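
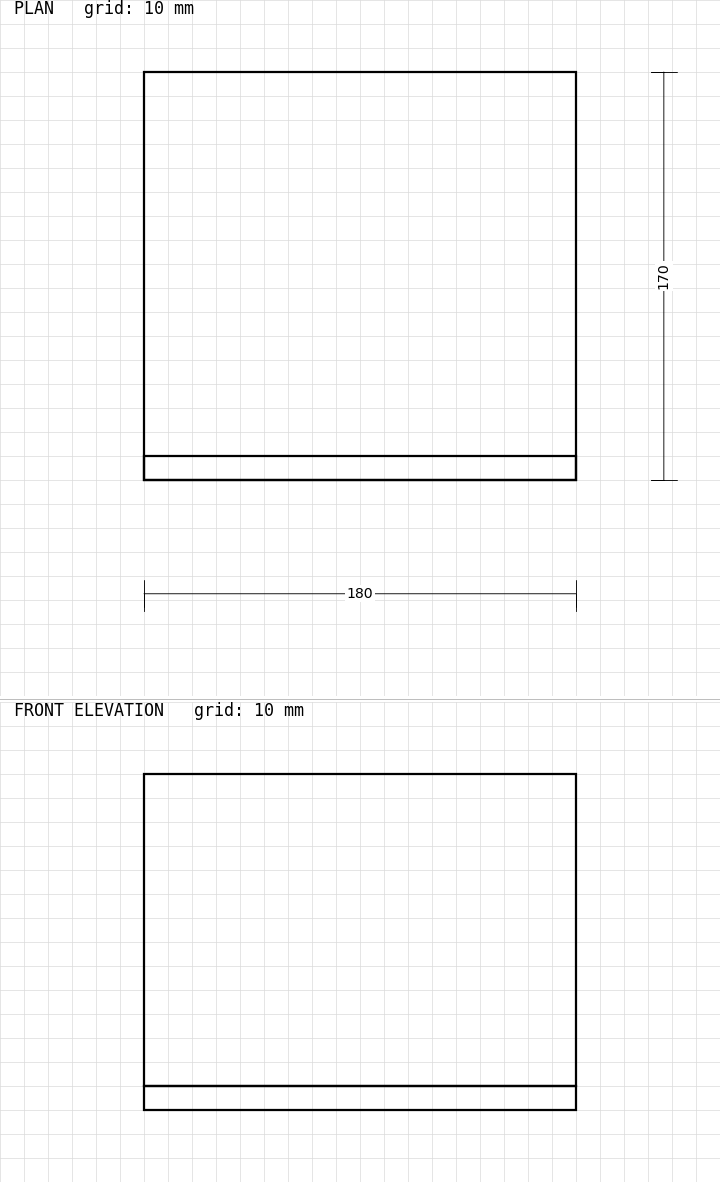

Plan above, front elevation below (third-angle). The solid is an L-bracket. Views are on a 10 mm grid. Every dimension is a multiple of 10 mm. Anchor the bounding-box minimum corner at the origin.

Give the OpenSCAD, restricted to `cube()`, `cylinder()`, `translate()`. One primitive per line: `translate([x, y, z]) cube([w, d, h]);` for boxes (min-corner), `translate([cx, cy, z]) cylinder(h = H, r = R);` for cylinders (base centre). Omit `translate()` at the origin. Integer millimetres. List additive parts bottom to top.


cube([180, 170, 10]);
translate([0, 0, 10]) cube([180, 10, 130]);


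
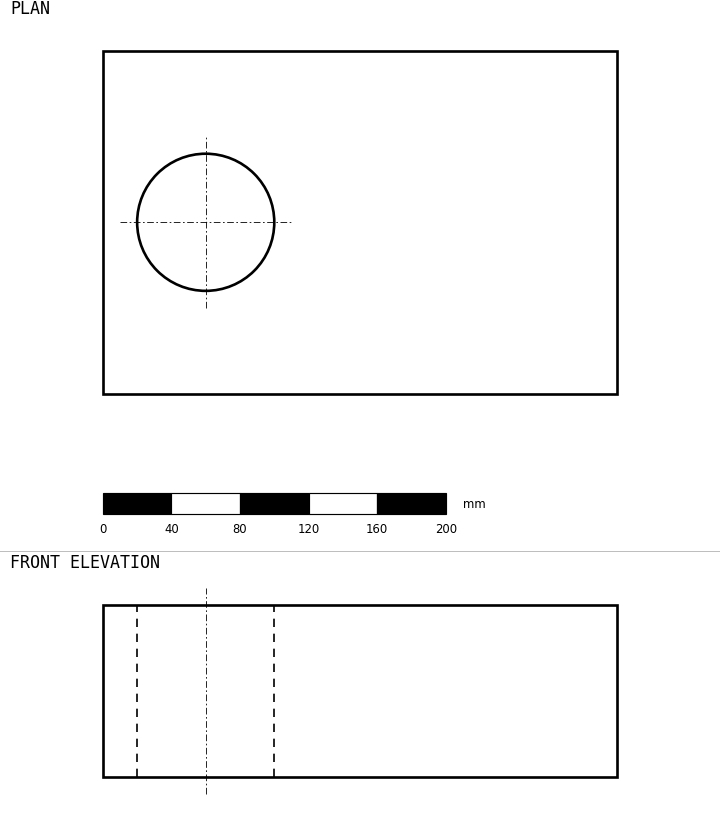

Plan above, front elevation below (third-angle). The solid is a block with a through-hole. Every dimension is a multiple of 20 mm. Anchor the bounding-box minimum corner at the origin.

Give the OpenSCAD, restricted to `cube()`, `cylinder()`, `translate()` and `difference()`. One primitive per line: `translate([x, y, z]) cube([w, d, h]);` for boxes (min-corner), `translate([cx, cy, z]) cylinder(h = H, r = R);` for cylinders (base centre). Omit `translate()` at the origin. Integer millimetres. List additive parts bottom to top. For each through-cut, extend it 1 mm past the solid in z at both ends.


difference() {
  cube([300, 200, 100]);
  translate([60, 100, -1]) cylinder(h = 102, r = 40);
}


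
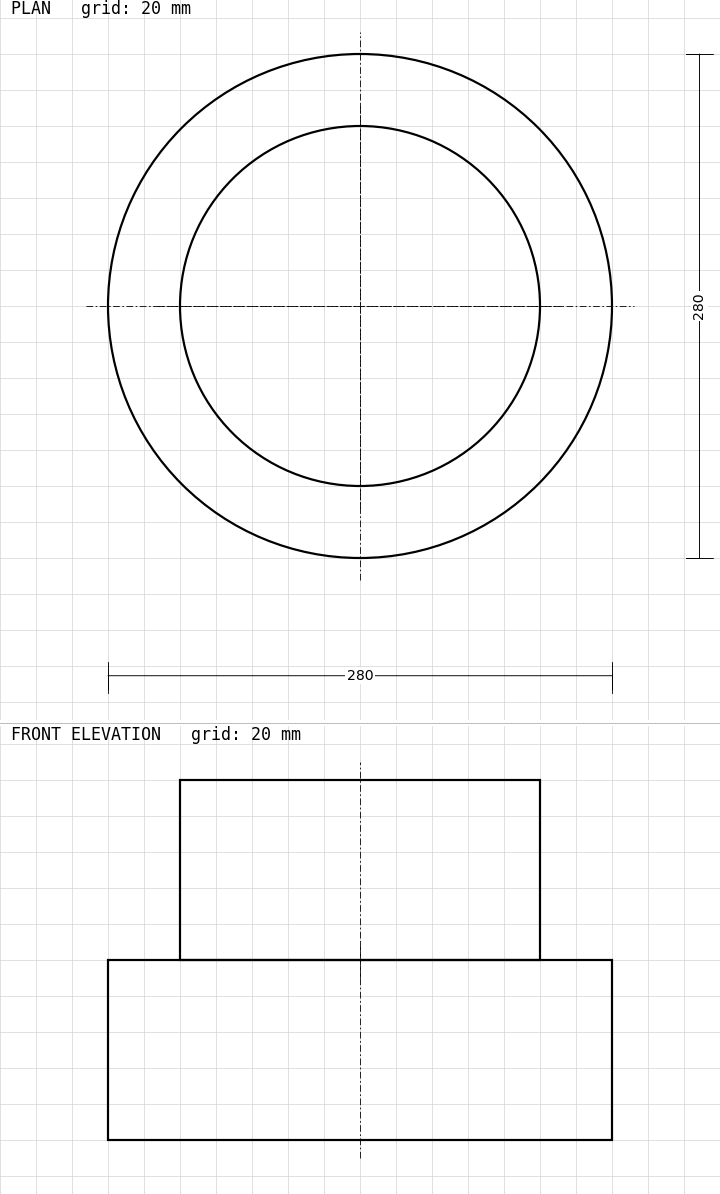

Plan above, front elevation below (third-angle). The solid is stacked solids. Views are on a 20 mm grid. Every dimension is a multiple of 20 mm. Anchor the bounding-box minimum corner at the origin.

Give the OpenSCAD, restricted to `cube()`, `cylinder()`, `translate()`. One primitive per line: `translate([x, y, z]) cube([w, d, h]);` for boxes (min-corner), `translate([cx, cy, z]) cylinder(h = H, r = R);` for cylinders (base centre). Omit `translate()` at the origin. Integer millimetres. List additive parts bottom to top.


translate([140, 140, 0]) cylinder(h = 100, r = 140);
translate([140, 140, 100]) cylinder(h = 100, r = 100);


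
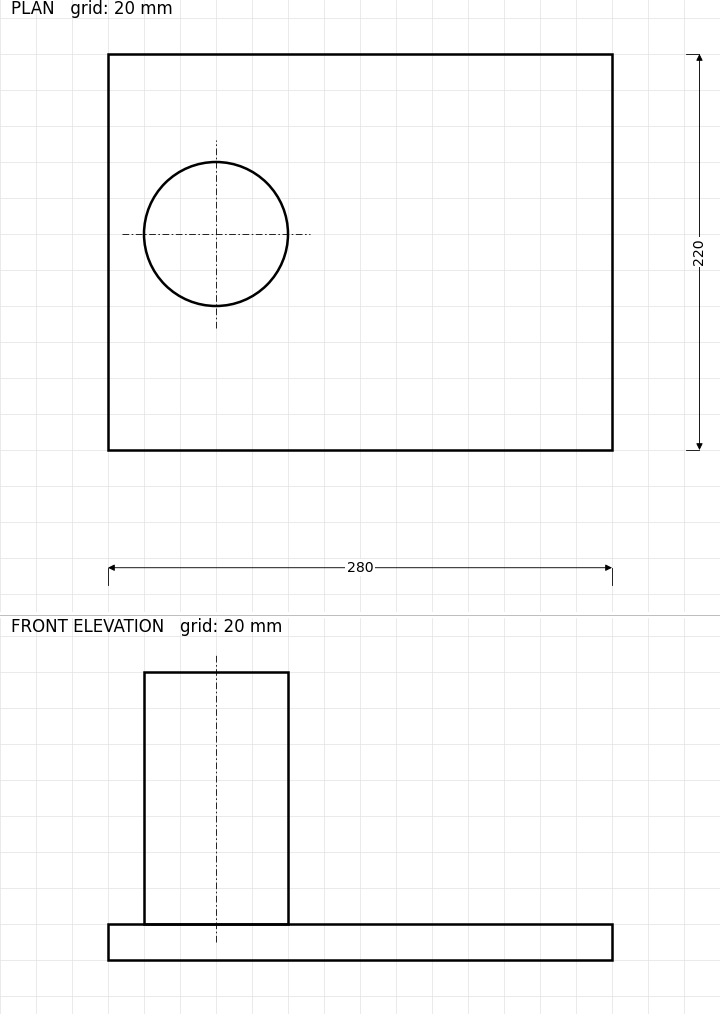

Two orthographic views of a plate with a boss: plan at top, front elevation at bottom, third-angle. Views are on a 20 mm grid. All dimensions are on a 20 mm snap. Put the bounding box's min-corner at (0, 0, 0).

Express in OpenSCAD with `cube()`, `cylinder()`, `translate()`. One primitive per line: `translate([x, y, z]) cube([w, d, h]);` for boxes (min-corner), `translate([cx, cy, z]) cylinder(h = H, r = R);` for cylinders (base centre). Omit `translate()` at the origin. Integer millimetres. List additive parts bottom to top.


cube([280, 220, 20]);
translate([60, 120, 20]) cylinder(h = 140, r = 40);


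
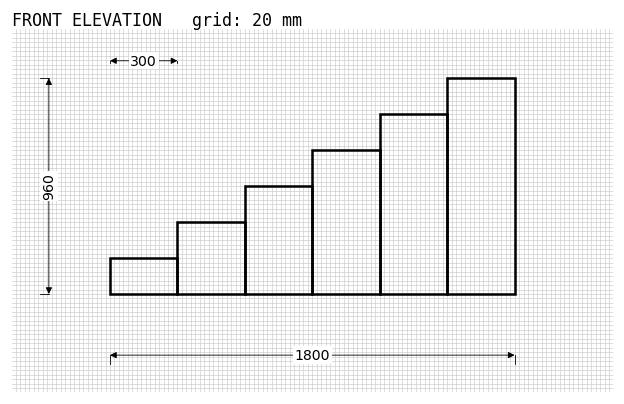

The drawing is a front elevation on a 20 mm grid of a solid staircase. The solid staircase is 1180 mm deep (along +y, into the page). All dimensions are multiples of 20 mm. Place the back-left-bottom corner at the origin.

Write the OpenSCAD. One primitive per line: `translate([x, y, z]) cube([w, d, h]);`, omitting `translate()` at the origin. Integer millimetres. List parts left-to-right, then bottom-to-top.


cube([300, 1180, 160]);
translate([300, 0, 0]) cube([300, 1180, 320]);
translate([600, 0, 0]) cube([300, 1180, 480]);
translate([900, 0, 0]) cube([300, 1180, 640]);
translate([1200, 0, 0]) cube([300, 1180, 800]);
translate([1500, 0, 0]) cube([300, 1180, 960]);


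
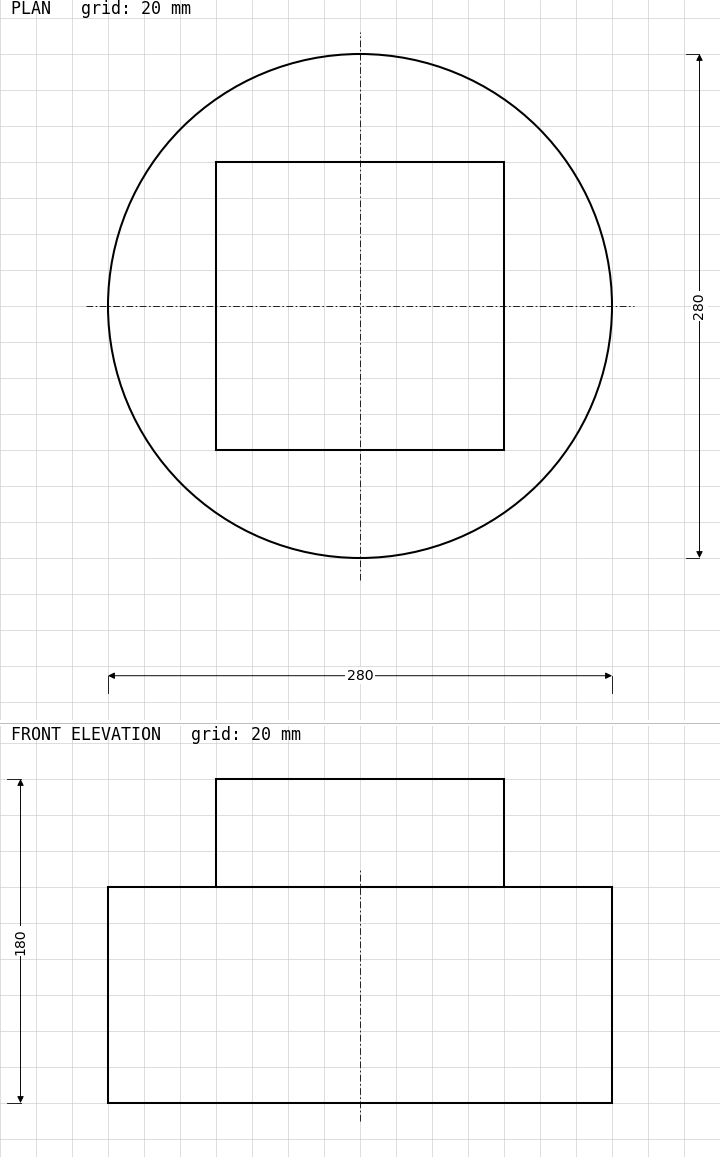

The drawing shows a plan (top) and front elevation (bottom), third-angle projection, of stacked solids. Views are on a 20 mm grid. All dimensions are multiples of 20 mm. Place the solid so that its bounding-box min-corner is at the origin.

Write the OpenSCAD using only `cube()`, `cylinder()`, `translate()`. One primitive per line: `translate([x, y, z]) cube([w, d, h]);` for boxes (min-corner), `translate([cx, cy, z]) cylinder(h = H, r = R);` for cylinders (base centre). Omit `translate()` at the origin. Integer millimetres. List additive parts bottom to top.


translate([140, 140, 0]) cylinder(h = 120, r = 140);
translate([60, 60, 120]) cube([160, 160, 60]);


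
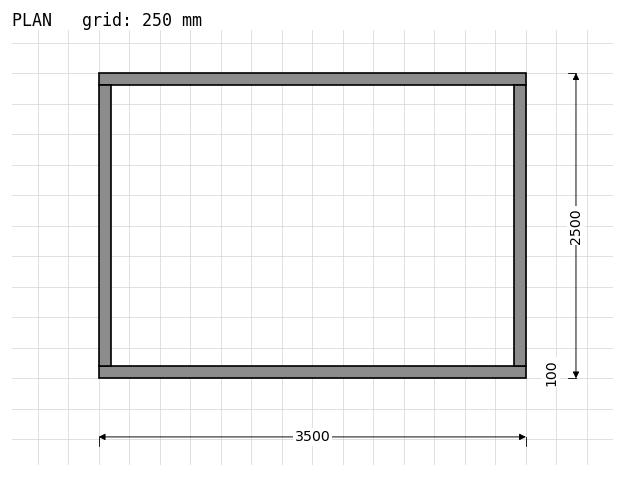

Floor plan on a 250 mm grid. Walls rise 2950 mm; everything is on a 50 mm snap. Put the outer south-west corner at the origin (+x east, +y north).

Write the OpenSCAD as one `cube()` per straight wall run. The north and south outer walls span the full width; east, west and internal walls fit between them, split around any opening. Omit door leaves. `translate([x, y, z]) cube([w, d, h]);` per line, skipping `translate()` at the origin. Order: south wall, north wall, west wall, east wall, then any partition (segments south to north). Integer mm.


cube([3500, 100, 2950]);
translate([0, 2400, 0]) cube([3500, 100, 2950]);
translate([0, 100, 0]) cube([100, 2300, 2950]);
translate([3400, 100, 0]) cube([100, 2300, 2950]);


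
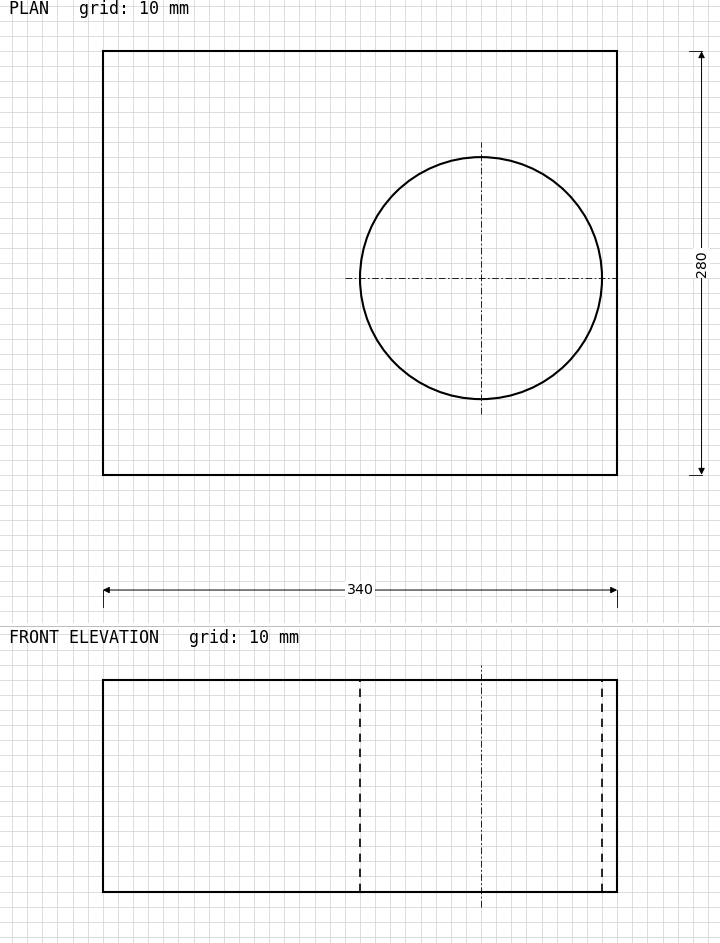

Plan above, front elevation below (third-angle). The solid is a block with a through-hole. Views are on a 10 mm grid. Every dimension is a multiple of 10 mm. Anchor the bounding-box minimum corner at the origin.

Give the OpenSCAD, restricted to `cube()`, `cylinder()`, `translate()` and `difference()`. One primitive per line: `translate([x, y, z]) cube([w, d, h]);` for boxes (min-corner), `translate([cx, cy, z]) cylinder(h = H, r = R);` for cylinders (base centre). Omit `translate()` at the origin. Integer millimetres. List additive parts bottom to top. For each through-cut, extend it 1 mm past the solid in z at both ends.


difference() {
  cube([340, 280, 140]);
  translate([250, 130, -1]) cylinder(h = 142, r = 80);
}


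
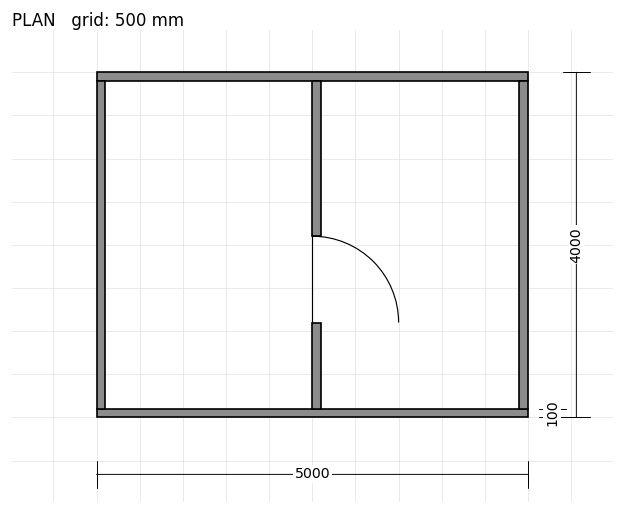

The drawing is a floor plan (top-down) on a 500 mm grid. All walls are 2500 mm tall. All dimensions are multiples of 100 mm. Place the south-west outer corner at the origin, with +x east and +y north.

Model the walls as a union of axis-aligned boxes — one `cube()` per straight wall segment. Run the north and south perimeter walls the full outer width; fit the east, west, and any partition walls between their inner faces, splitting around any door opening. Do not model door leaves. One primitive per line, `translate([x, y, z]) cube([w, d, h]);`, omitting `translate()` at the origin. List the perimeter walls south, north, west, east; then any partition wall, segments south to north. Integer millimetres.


cube([5000, 100, 2500]);
translate([0, 3900, 0]) cube([5000, 100, 2500]);
translate([0, 100, 0]) cube([100, 3800, 2500]);
translate([4900, 100, 0]) cube([100, 3800, 2500]);
translate([2500, 100, 0]) cube([100, 1000, 2500]);
translate([2500, 2100, 0]) cube([100, 1800, 2500]);


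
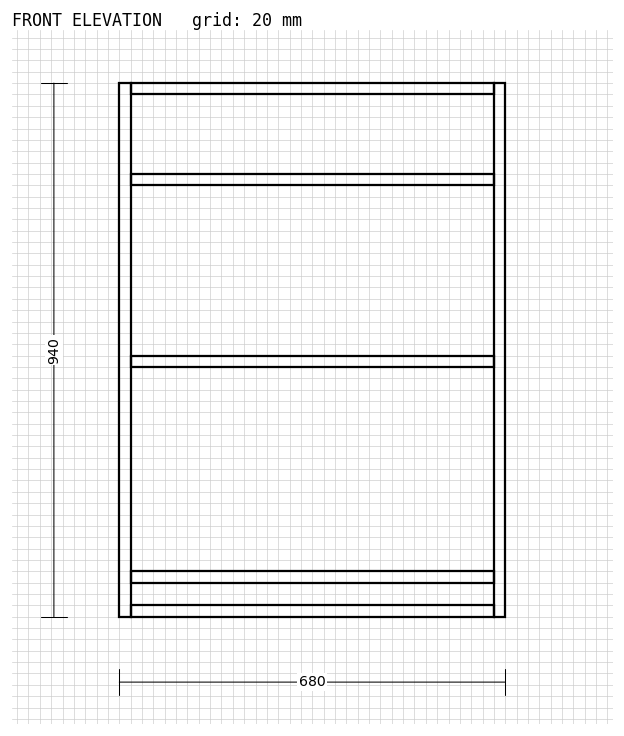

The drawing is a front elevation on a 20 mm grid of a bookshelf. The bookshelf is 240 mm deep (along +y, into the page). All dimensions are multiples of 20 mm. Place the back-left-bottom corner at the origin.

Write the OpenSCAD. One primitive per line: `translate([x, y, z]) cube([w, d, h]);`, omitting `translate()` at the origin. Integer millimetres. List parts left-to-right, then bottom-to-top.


cube([20, 240, 940]);
translate([20, 0, 0]) cube([640, 240, 20]);
translate([20, 0, 60]) cube([640, 240, 20]);
translate([20, 0, 440]) cube([640, 240, 20]);
translate([20, 0, 760]) cube([640, 240, 20]);
translate([20, 0, 920]) cube([640, 240, 20]);
translate([660, 0, 0]) cube([20, 240, 940]);


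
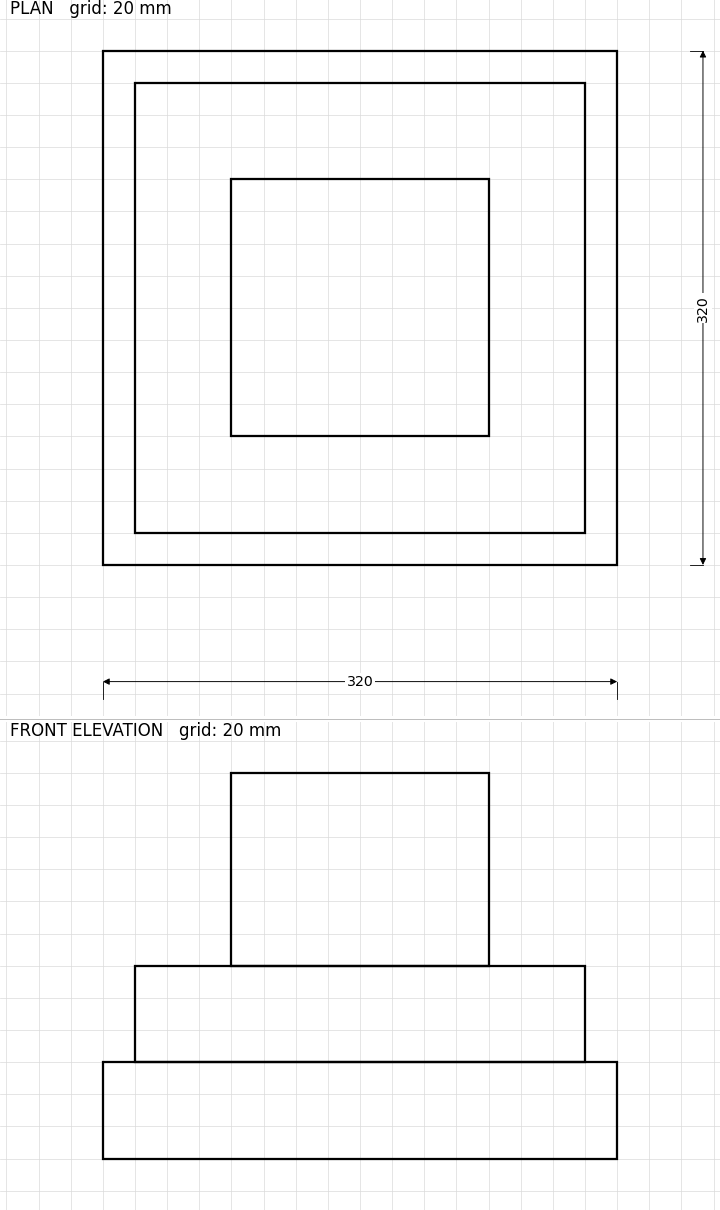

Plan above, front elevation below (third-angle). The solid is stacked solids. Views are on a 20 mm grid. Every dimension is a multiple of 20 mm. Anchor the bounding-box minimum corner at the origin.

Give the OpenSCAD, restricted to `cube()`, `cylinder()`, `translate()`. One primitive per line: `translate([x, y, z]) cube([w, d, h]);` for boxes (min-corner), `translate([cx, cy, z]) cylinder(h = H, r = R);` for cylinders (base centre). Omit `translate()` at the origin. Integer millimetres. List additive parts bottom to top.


cube([320, 320, 60]);
translate([20, 20, 60]) cube([280, 280, 60]);
translate([80, 80, 120]) cube([160, 160, 120]);


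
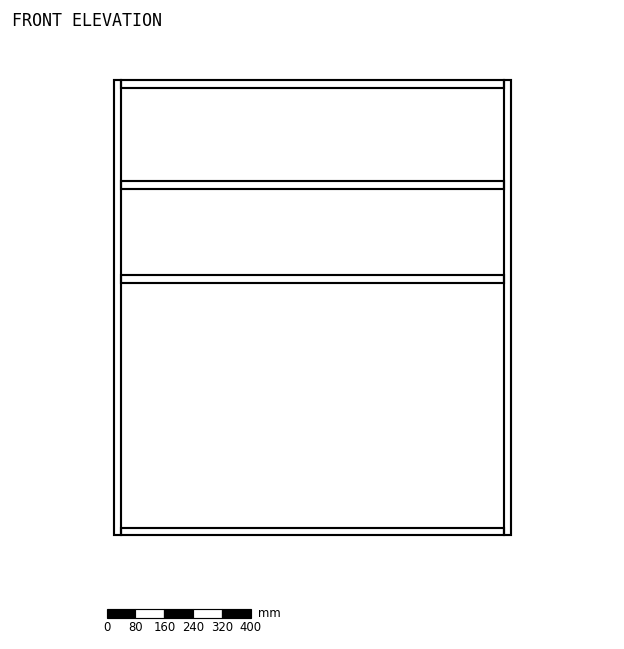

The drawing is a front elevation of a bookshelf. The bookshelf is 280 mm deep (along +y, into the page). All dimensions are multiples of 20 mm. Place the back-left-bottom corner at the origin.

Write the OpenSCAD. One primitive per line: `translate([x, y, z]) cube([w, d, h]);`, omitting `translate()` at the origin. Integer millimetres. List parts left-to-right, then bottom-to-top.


cube([20, 280, 1260]);
translate([20, 0, 0]) cube([1060, 280, 20]);
translate([20, 0, 700]) cube([1060, 280, 20]);
translate([20, 0, 960]) cube([1060, 280, 20]);
translate([20, 0, 1240]) cube([1060, 280, 20]);
translate([1080, 0, 0]) cube([20, 280, 1260]);


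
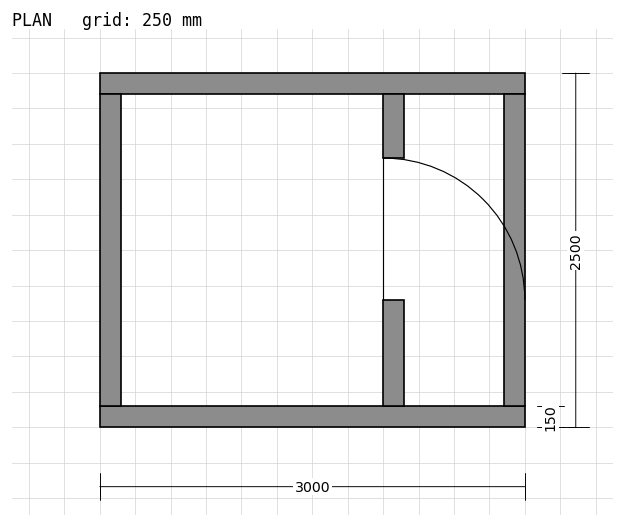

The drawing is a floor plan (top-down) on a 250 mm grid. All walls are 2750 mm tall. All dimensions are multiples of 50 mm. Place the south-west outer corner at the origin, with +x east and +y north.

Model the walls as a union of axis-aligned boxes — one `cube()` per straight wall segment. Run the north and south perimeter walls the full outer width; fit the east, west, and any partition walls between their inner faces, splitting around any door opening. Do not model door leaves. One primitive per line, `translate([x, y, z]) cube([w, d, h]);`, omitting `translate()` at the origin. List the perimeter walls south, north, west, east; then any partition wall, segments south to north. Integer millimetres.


cube([3000, 150, 2750]);
translate([0, 2350, 0]) cube([3000, 150, 2750]);
translate([0, 150, 0]) cube([150, 2200, 2750]);
translate([2850, 150, 0]) cube([150, 2200, 2750]);
translate([2000, 150, 0]) cube([150, 750, 2750]);
translate([2000, 1900, 0]) cube([150, 450, 2750]);


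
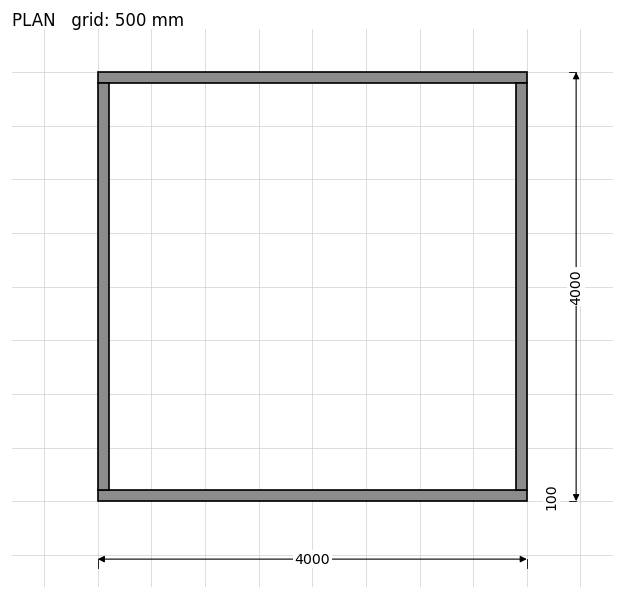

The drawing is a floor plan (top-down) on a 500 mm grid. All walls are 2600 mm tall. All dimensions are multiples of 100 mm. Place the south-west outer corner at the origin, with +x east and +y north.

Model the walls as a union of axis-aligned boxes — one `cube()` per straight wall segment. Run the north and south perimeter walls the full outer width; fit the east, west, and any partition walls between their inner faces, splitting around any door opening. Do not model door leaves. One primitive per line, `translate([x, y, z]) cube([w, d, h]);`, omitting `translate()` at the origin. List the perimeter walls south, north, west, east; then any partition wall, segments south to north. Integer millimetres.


cube([4000, 100, 2600]);
translate([0, 3900, 0]) cube([4000, 100, 2600]);
translate([0, 100, 0]) cube([100, 3800, 2600]);
translate([3900, 100, 0]) cube([100, 3800, 2600]);


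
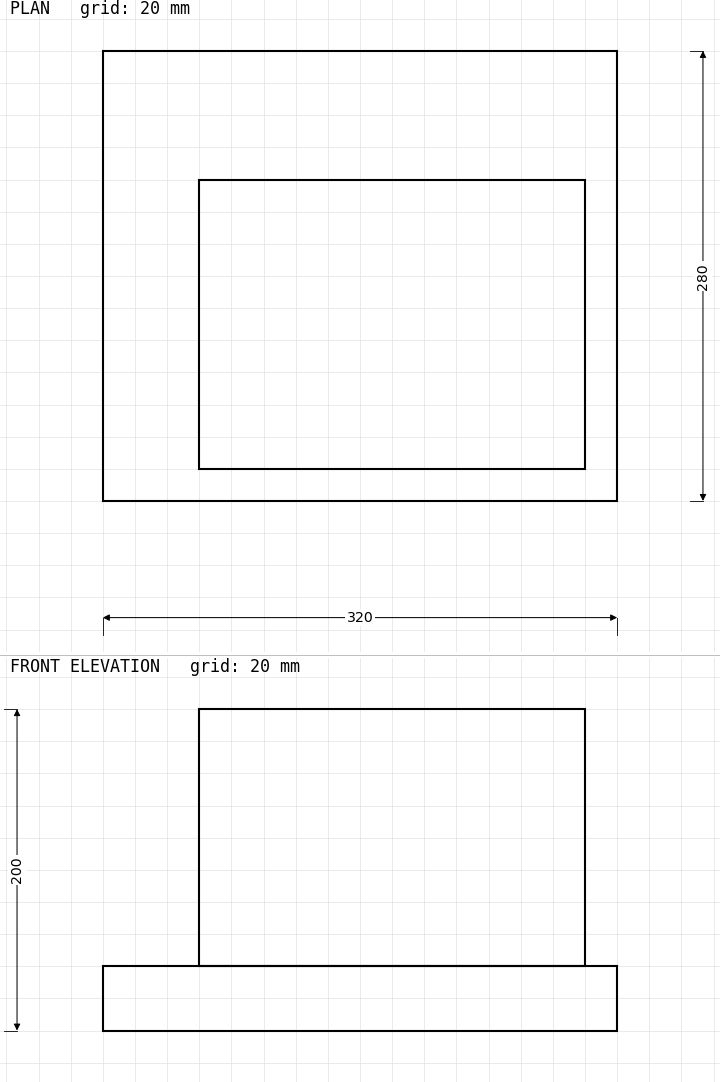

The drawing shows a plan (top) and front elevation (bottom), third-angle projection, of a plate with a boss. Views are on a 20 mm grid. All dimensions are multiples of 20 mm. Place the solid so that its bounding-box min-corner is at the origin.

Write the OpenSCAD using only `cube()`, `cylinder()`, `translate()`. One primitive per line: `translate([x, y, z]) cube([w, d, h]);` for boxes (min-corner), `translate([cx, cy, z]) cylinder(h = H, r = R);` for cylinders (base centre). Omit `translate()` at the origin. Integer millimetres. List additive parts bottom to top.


cube([320, 280, 40]);
translate([60, 20, 40]) cube([240, 180, 160]);


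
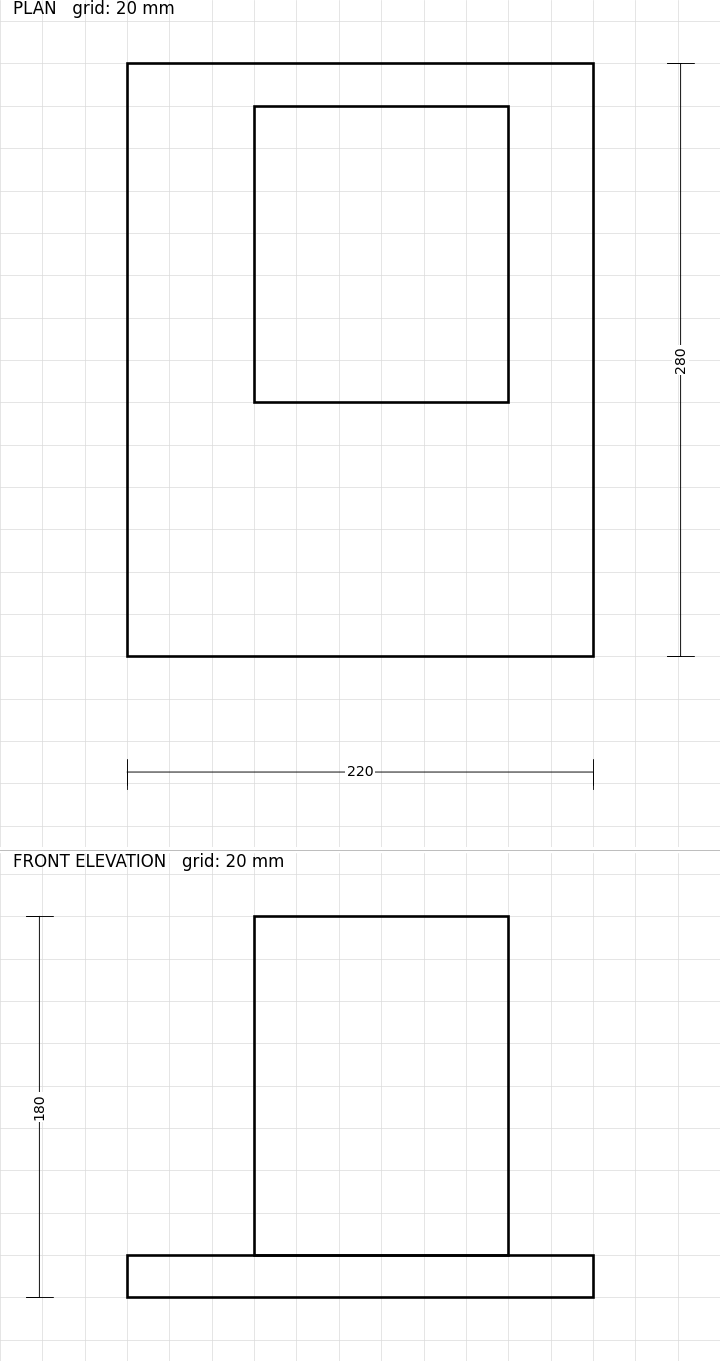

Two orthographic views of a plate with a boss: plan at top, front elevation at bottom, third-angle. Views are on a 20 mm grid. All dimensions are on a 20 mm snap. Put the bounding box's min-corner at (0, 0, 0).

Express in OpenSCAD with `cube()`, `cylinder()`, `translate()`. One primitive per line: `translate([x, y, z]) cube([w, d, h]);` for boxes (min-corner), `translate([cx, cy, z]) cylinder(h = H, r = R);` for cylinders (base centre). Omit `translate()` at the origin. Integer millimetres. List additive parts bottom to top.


cube([220, 280, 20]);
translate([60, 120, 20]) cube([120, 140, 160]);


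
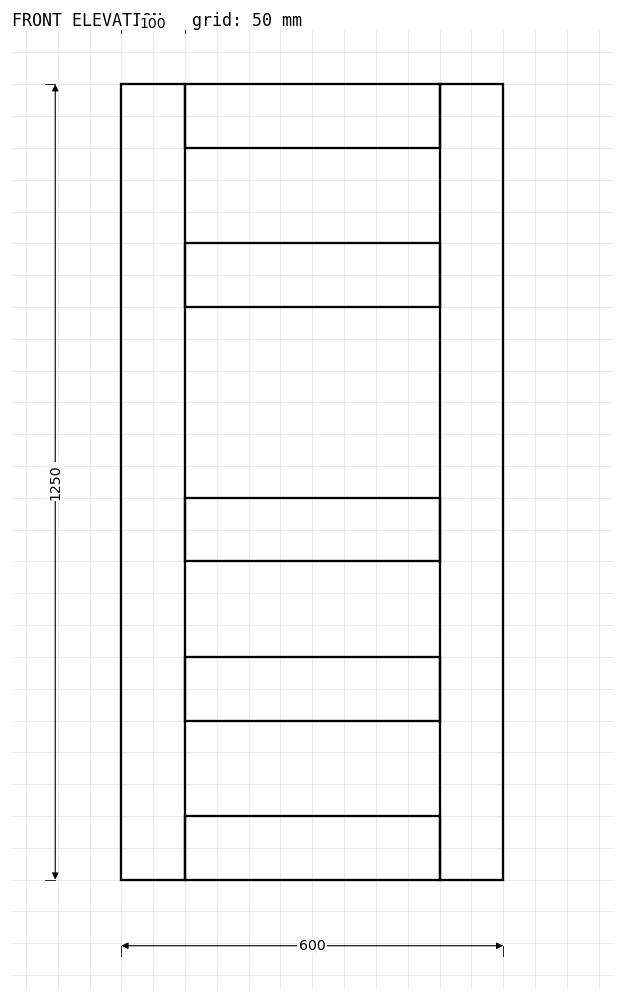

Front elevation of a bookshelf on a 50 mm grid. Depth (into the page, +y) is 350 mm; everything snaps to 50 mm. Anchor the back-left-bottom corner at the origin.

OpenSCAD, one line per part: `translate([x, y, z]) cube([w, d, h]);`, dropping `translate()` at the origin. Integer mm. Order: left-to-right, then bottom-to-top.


cube([100, 350, 1250]);
translate([100, 0, 0]) cube([400, 350, 100]);
translate([100, 0, 250]) cube([400, 350, 100]);
translate([100, 0, 500]) cube([400, 350, 100]);
translate([100, 0, 900]) cube([400, 350, 100]);
translate([100, 0, 1150]) cube([400, 350, 100]);
translate([500, 0, 0]) cube([100, 350, 1250]);


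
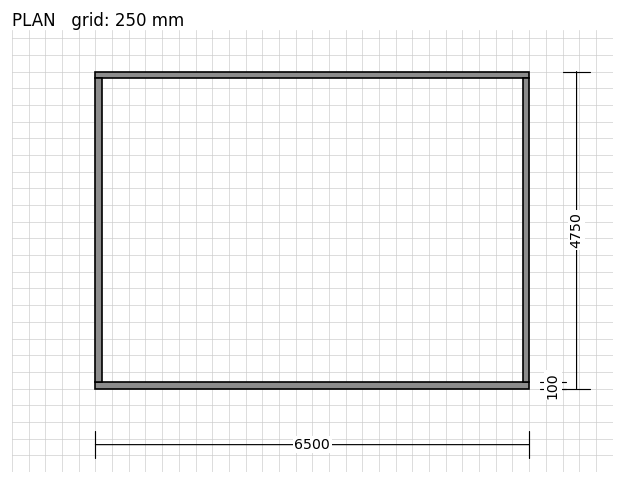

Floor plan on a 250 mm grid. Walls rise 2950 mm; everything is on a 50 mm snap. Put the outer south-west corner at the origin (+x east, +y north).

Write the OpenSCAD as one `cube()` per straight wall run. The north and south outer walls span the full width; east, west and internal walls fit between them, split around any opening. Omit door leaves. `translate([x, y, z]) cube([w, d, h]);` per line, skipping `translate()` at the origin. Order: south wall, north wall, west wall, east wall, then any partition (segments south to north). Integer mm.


cube([6500, 100, 2950]);
translate([0, 4650, 0]) cube([6500, 100, 2950]);
translate([0, 100, 0]) cube([100, 4550, 2950]);
translate([6400, 100, 0]) cube([100, 4550, 2950]);


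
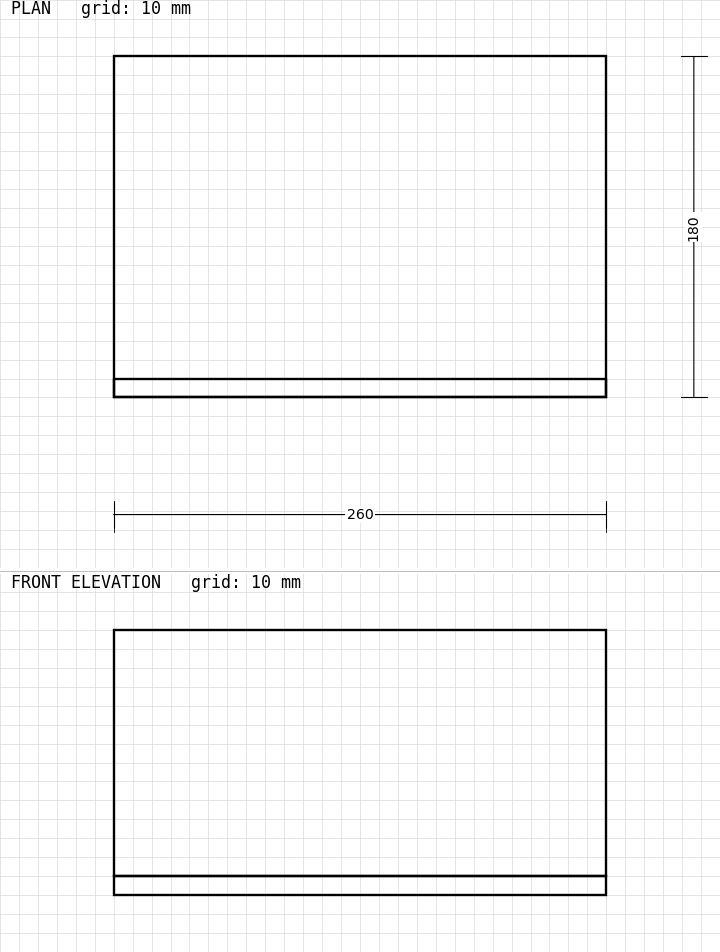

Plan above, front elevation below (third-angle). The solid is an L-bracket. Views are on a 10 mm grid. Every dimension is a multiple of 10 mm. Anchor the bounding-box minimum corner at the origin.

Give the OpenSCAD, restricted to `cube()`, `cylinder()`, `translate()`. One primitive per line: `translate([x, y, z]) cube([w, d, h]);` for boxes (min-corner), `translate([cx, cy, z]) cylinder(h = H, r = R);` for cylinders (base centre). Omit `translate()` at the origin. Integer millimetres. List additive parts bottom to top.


cube([260, 180, 10]);
translate([0, 0, 10]) cube([260, 10, 130]);


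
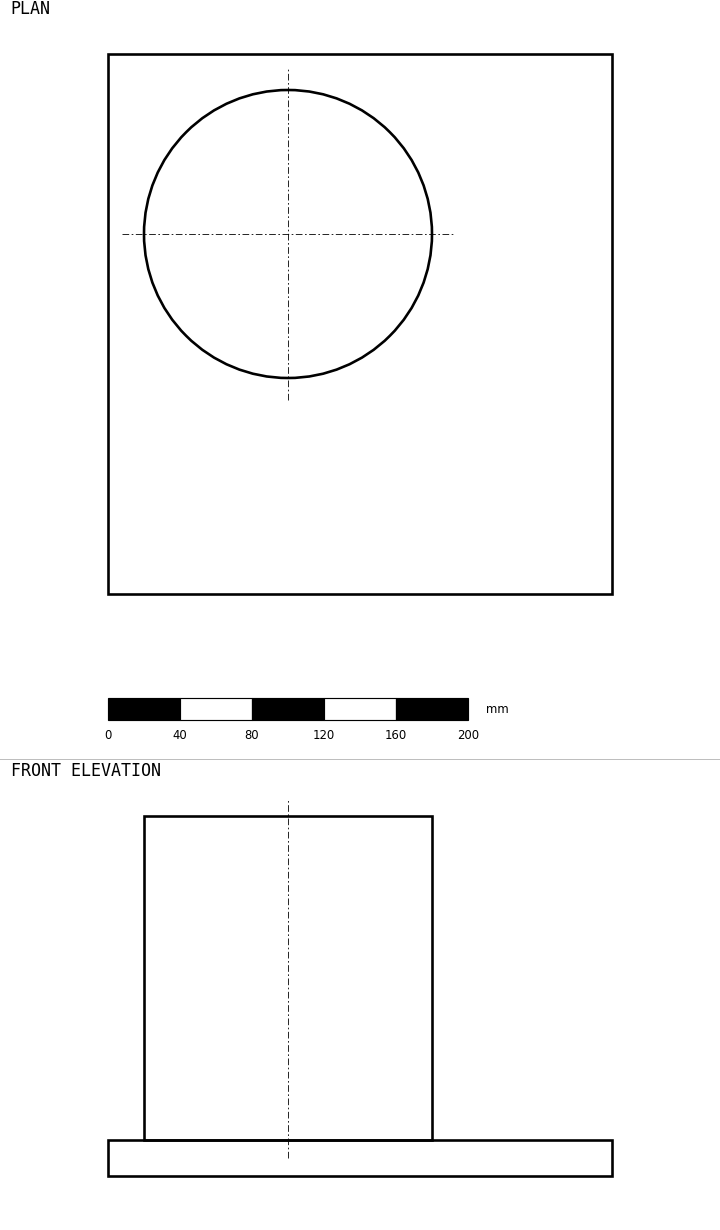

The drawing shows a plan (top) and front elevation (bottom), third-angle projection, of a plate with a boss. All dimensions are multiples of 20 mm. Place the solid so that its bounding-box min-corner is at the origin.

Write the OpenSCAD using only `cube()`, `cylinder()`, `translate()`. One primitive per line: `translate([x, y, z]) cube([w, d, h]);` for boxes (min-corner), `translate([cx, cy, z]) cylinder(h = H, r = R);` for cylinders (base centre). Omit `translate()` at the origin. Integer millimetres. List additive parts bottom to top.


cube([280, 300, 20]);
translate([100, 200, 20]) cylinder(h = 180, r = 80);


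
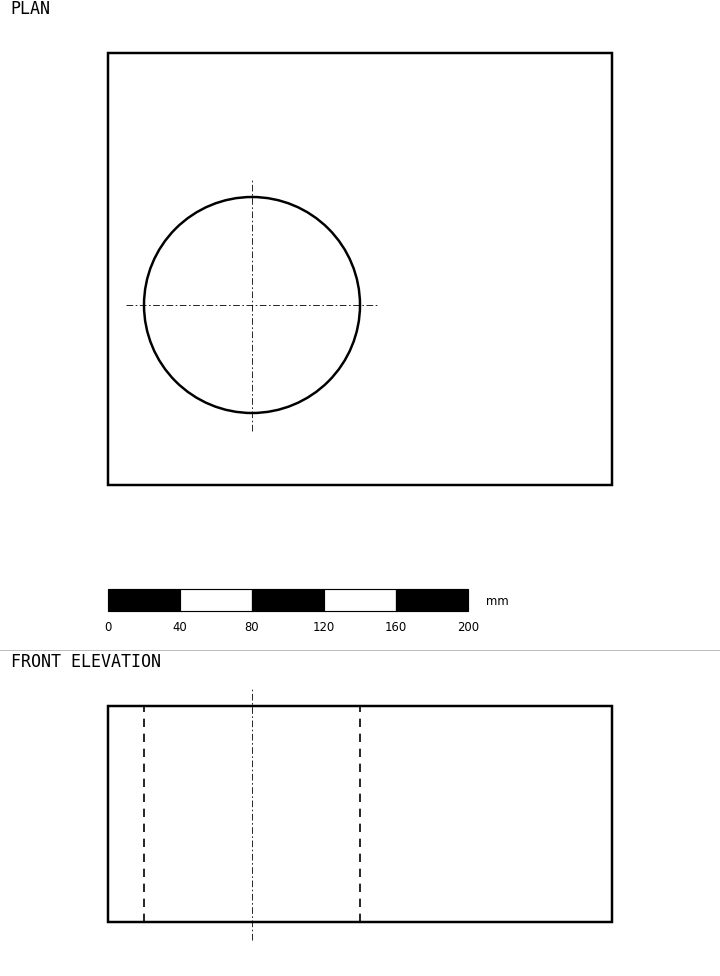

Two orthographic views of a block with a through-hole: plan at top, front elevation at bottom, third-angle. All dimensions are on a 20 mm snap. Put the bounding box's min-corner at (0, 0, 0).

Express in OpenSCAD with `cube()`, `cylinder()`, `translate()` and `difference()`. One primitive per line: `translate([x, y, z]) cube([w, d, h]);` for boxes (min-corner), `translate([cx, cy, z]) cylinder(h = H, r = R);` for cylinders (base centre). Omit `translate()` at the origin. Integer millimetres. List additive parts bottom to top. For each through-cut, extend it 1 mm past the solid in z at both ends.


difference() {
  cube([280, 240, 120]);
  translate([80, 100, -1]) cylinder(h = 122, r = 60);
}


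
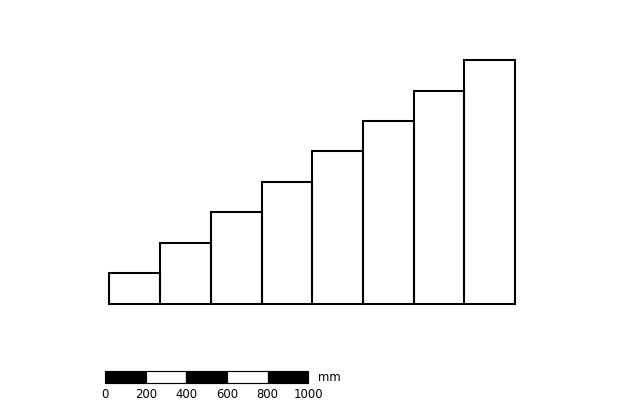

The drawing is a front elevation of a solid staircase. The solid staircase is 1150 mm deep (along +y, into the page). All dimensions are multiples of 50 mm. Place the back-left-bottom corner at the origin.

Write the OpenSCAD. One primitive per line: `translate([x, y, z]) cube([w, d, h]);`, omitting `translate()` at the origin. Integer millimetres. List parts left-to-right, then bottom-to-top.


cube([250, 1150, 150]);
translate([250, 0, 0]) cube([250, 1150, 300]);
translate([500, 0, 0]) cube([250, 1150, 450]);
translate([750, 0, 0]) cube([250, 1150, 600]);
translate([1000, 0, 0]) cube([250, 1150, 750]);
translate([1250, 0, 0]) cube([250, 1150, 900]);
translate([1500, 0, 0]) cube([250, 1150, 1050]);
translate([1750, 0, 0]) cube([250, 1150, 1200]);


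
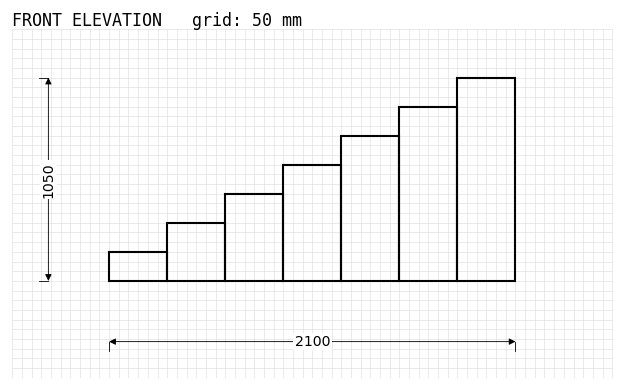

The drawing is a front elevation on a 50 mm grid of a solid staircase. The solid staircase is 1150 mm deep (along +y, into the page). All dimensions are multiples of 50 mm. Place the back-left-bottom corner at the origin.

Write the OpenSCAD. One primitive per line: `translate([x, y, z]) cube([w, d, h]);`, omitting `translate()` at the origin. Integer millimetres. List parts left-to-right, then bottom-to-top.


cube([300, 1150, 150]);
translate([300, 0, 0]) cube([300, 1150, 300]);
translate([600, 0, 0]) cube([300, 1150, 450]);
translate([900, 0, 0]) cube([300, 1150, 600]);
translate([1200, 0, 0]) cube([300, 1150, 750]);
translate([1500, 0, 0]) cube([300, 1150, 900]);
translate([1800, 0, 0]) cube([300, 1150, 1050]);


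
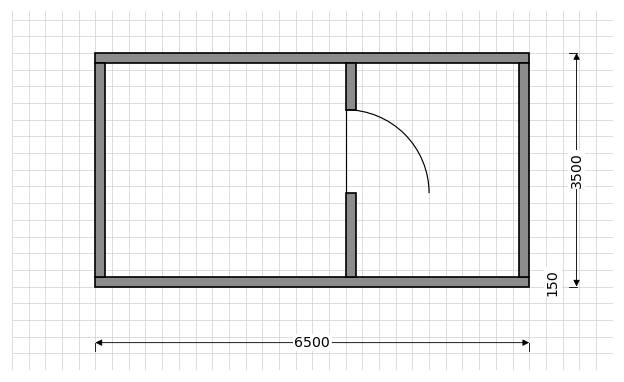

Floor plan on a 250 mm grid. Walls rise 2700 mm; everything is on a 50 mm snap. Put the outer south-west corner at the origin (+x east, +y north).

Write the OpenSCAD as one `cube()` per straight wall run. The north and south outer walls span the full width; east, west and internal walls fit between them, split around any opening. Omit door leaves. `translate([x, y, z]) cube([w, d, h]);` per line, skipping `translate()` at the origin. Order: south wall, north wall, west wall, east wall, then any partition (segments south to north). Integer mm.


cube([6500, 150, 2700]);
translate([0, 3350, 0]) cube([6500, 150, 2700]);
translate([0, 150, 0]) cube([150, 3200, 2700]);
translate([6350, 150, 0]) cube([150, 3200, 2700]);
translate([3750, 150, 0]) cube([150, 1250, 2700]);
translate([3750, 2650, 0]) cube([150, 700, 2700]);


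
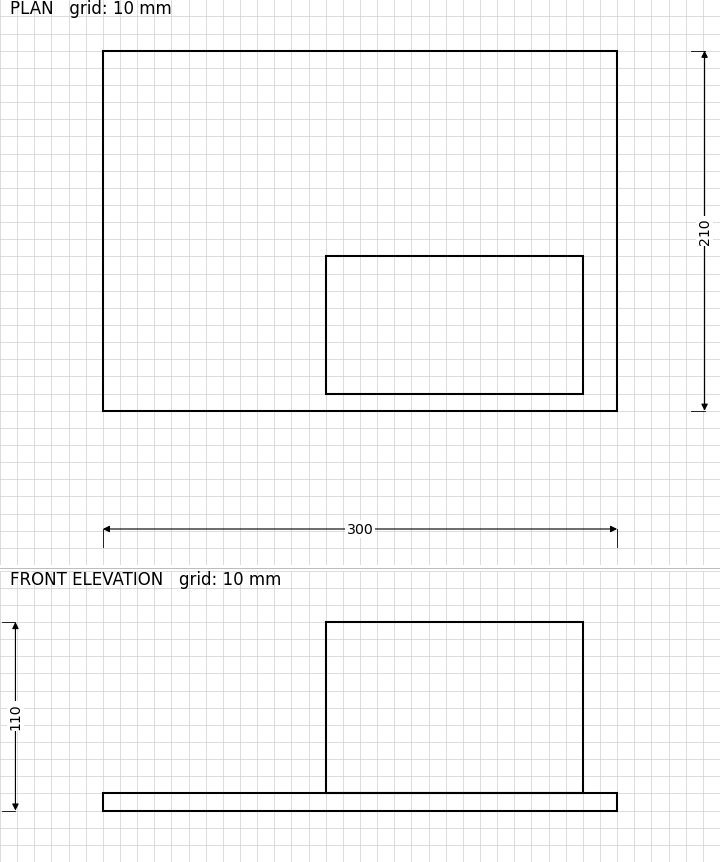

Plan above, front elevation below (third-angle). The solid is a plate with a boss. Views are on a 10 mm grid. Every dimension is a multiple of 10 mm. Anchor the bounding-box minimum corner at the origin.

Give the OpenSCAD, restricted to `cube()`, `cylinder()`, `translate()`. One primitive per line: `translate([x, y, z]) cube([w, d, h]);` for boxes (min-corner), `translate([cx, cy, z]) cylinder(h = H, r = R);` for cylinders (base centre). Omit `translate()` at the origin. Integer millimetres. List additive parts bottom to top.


cube([300, 210, 10]);
translate([130, 10, 10]) cube([150, 80, 100]);


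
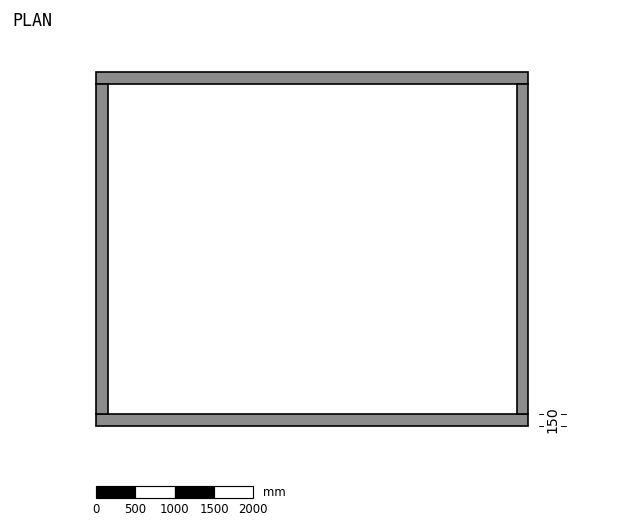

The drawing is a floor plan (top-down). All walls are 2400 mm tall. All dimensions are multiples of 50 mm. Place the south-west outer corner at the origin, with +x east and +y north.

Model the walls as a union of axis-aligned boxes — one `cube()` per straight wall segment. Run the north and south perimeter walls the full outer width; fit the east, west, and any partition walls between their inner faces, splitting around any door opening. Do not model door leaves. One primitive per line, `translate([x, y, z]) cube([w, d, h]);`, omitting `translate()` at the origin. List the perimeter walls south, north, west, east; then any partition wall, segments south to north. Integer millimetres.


cube([5500, 150, 2400]);
translate([0, 4350, 0]) cube([5500, 150, 2400]);
translate([0, 150, 0]) cube([150, 4200, 2400]);
translate([5350, 150, 0]) cube([150, 4200, 2400]);


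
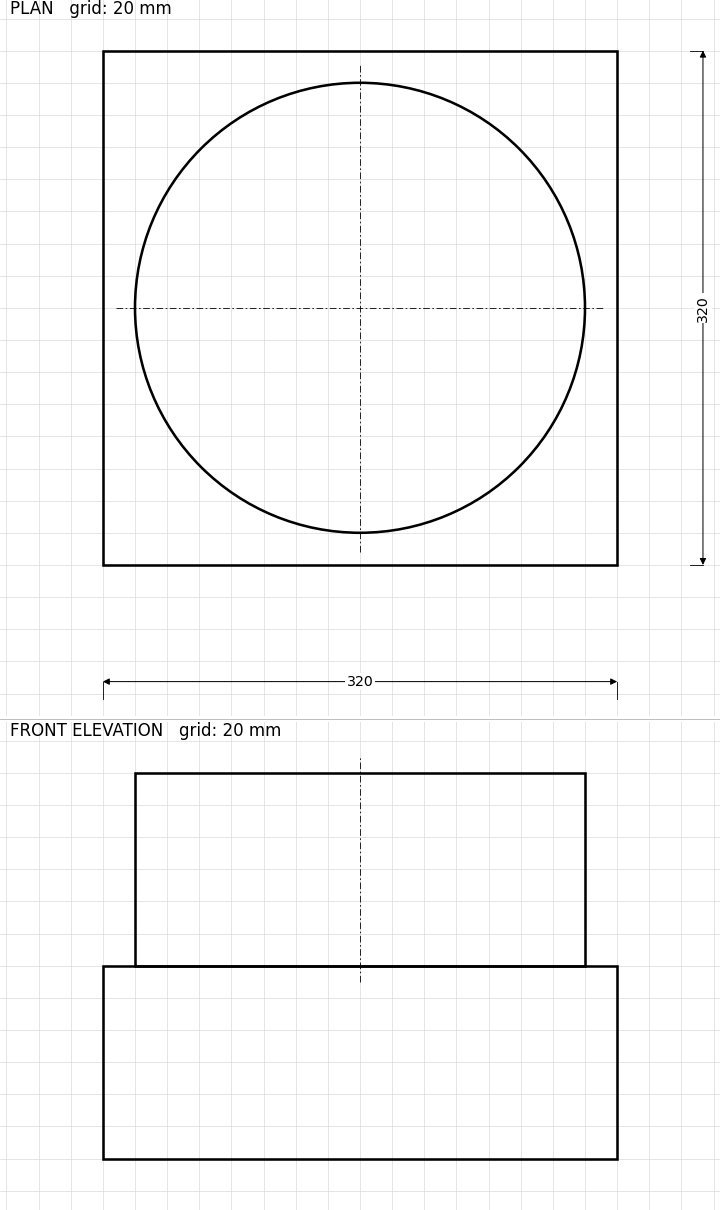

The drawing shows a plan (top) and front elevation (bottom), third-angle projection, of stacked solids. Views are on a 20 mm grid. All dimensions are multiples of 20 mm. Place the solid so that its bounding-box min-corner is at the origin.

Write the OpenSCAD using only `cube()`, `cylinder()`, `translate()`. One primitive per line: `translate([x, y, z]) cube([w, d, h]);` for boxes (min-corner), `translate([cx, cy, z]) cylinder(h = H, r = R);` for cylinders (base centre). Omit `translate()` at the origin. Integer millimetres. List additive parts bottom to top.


cube([320, 320, 120]);
translate([160, 160, 120]) cylinder(h = 120, r = 140);


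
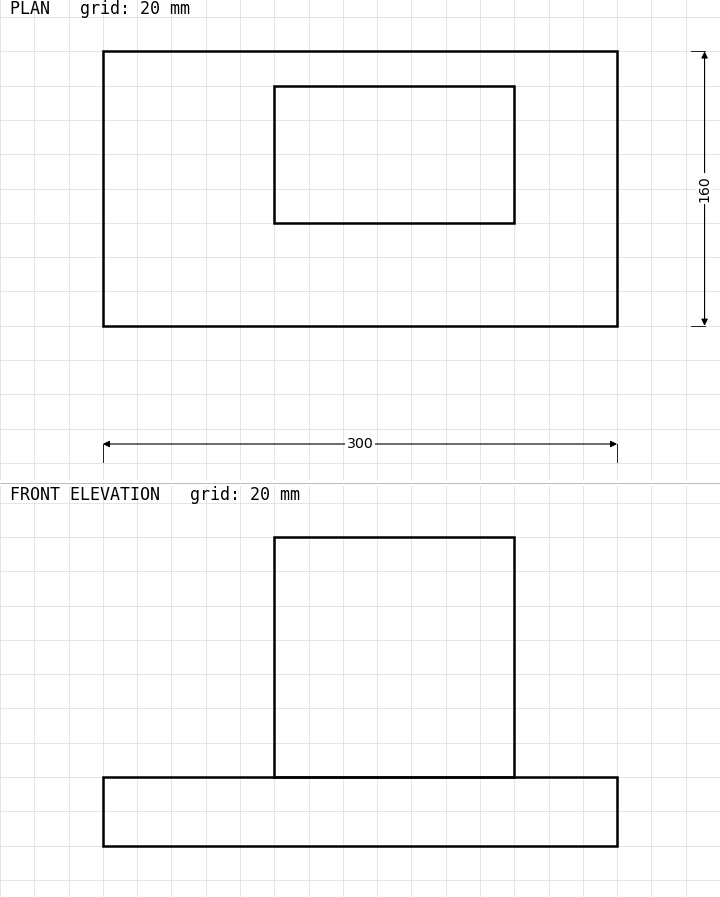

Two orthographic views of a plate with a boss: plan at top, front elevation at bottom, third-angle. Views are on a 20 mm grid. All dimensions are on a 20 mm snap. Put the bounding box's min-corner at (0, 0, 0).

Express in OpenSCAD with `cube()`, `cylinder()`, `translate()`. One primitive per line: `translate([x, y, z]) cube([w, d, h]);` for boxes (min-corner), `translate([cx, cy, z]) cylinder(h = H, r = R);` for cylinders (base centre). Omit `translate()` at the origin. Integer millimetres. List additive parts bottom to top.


cube([300, 160, 40]);
translate([100, 60, 40]) cube([140, 80, 140]);


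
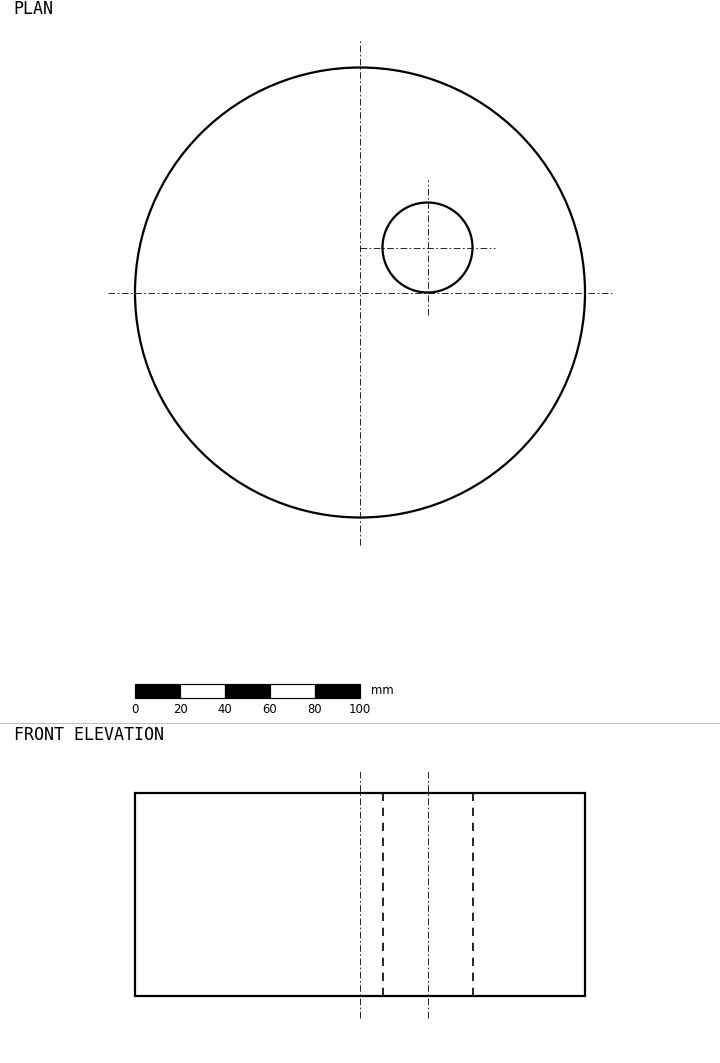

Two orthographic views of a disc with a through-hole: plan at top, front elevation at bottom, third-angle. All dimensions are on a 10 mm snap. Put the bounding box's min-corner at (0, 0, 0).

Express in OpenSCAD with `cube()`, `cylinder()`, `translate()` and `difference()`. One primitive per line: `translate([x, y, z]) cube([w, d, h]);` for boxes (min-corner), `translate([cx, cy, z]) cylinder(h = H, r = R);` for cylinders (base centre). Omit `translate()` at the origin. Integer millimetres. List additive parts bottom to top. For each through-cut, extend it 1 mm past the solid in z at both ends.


difference() {
  translate([100, 100, 0]) cylinder(h = 90, r = 100);
  translate([130, 120, -1]) cylinder(h = 92, r = 20);
}


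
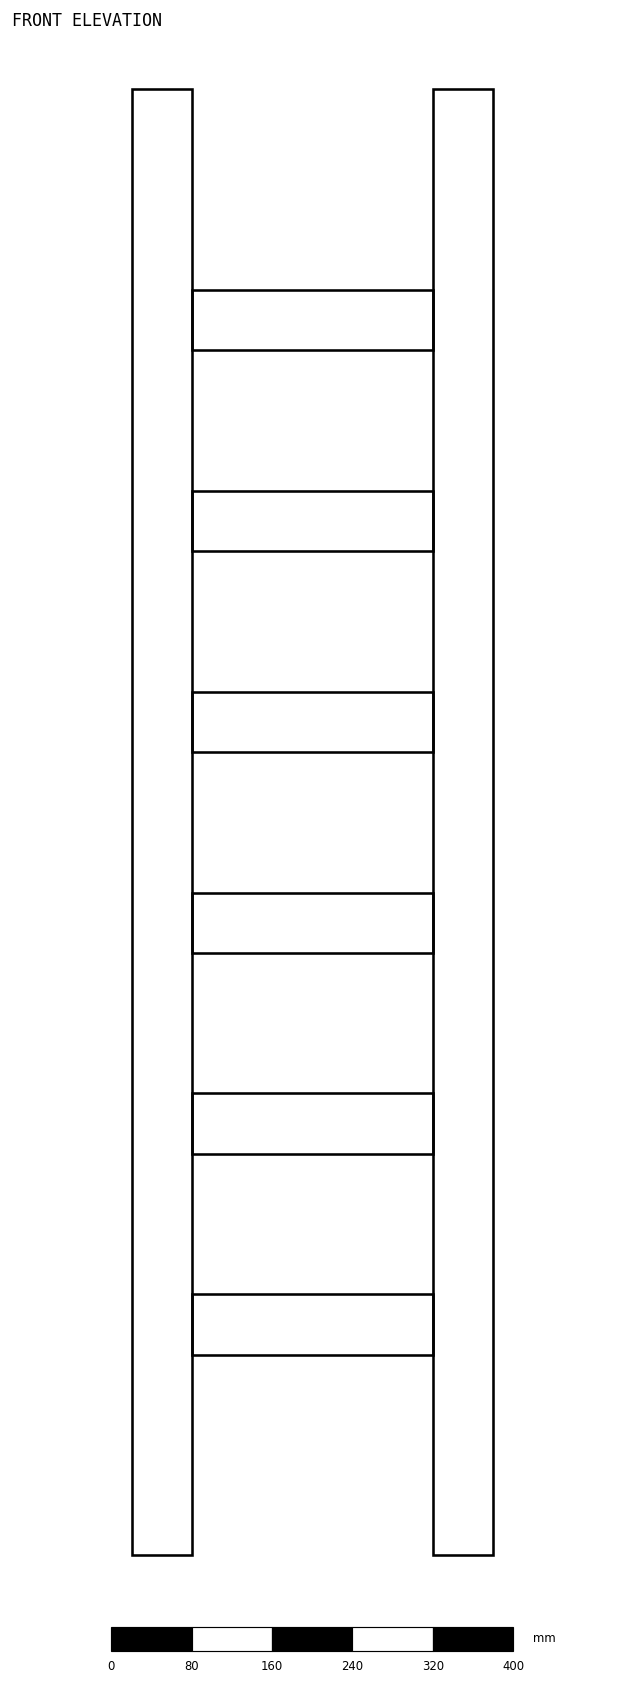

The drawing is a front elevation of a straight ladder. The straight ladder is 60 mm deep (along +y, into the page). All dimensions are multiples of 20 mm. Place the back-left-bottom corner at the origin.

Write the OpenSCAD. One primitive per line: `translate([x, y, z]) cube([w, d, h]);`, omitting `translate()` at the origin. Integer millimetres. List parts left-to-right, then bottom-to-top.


cube([60, 60, 1460]);
translate([60, 0, 200]) cube([240, 60, 60]);
translate([60, 0, 400]) cube([240, 60, 60]);
translate([60, 0, 600]) cube([240, 60, 60]);
translate([60, 0, 800]) cube([240, 60, 60]);
translate([60, 0, 1000]) cube([240, 60, 60]);
translate([60, 0, 1200]) cube([240, 60, 60]);
translate([300, 0, 0]) cube([60, 60, 1460]);


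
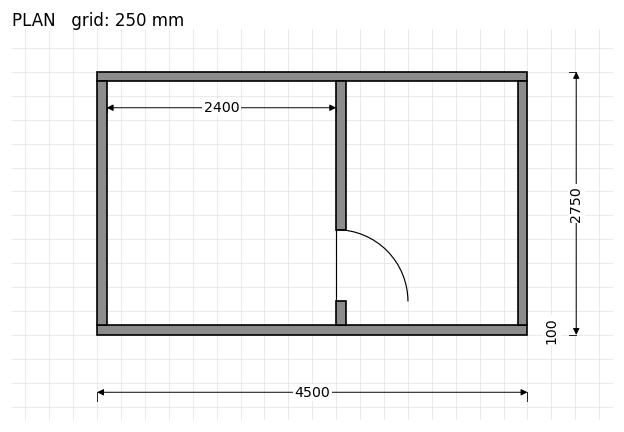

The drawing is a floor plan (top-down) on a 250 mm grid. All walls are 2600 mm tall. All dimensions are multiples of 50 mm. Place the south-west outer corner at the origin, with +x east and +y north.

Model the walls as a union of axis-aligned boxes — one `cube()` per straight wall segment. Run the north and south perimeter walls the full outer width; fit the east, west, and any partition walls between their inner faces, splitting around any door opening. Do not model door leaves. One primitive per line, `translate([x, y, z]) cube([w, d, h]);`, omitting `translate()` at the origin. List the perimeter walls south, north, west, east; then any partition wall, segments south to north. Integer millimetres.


cube([4500, 100, 2600]);
translate([0, 2650, 0]) cube([4500, 100, 2600]);
translate([0, 100, 0]) cube([100, 2550, 2600]);
translate([4400, 100, 0]) cube([100, 2550, 2600]);
translate([2500, 100, 0]) cube([100, 250, 2600]);
translate([2500, 1100, 0]) cube([100, 1550, 2600]);


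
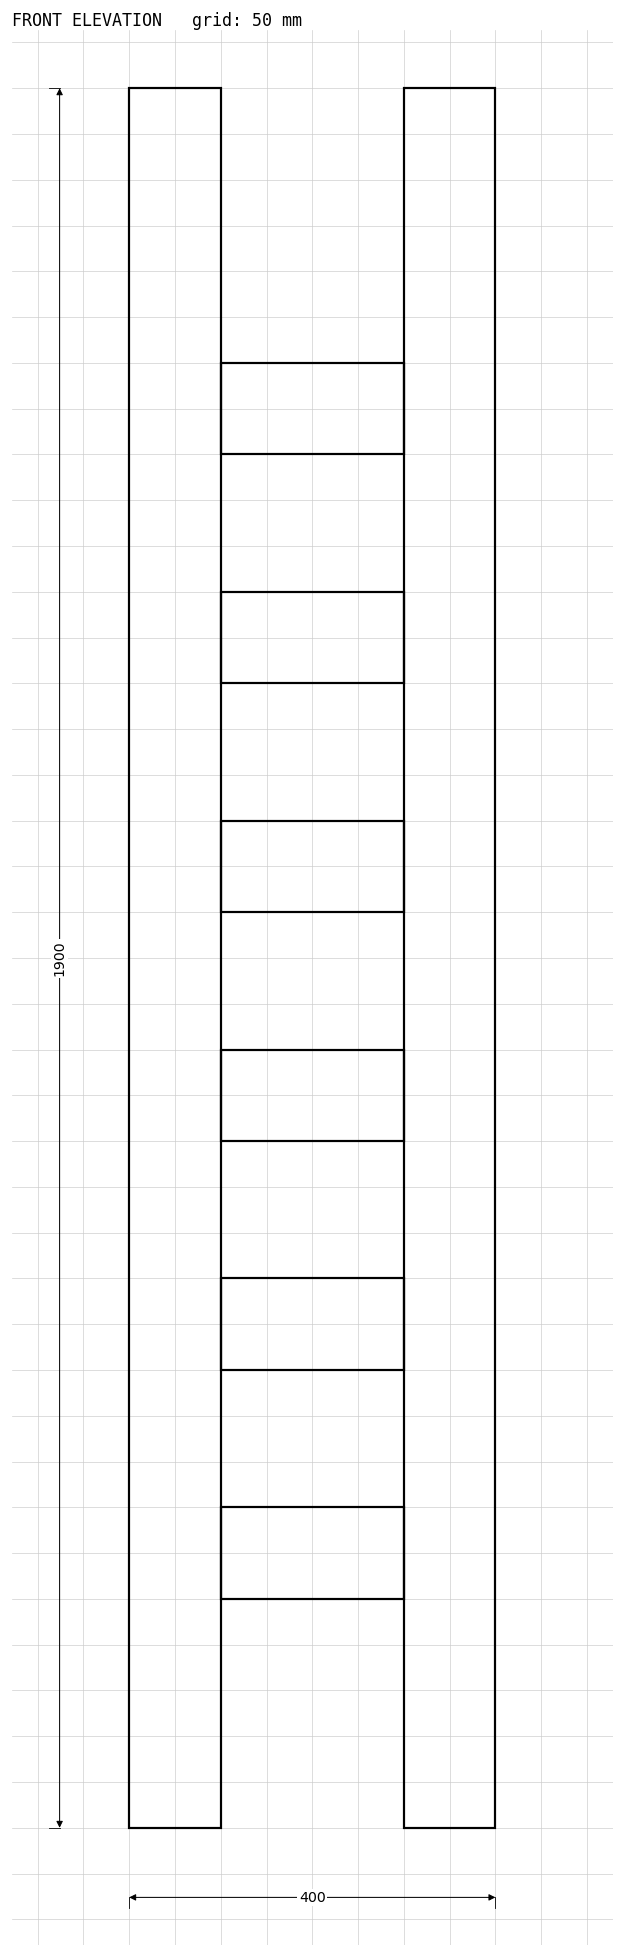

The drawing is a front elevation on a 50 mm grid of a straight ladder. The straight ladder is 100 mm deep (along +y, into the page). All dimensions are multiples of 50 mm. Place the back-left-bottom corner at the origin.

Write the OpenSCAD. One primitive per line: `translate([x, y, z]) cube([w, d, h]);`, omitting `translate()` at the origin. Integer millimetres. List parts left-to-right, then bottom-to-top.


cube([100, 100, 1900]);
translate([100, 0, 250]) cube([200, 100, 100]);
translate([100, 0, 500]) cube([200, 100, 100]);
translate([100, 0, 750]) cube([200, 100, 100]);
translate([100, 0, 1000]) cube([200, 100, 100]);
translate([100, 0, 1250]) cube([200, 100, 100]);
translate([100, 0, 1500]) cube([200, 100, 100]);
translate([300, 0, 0]) cube([100, 100, 1900]);


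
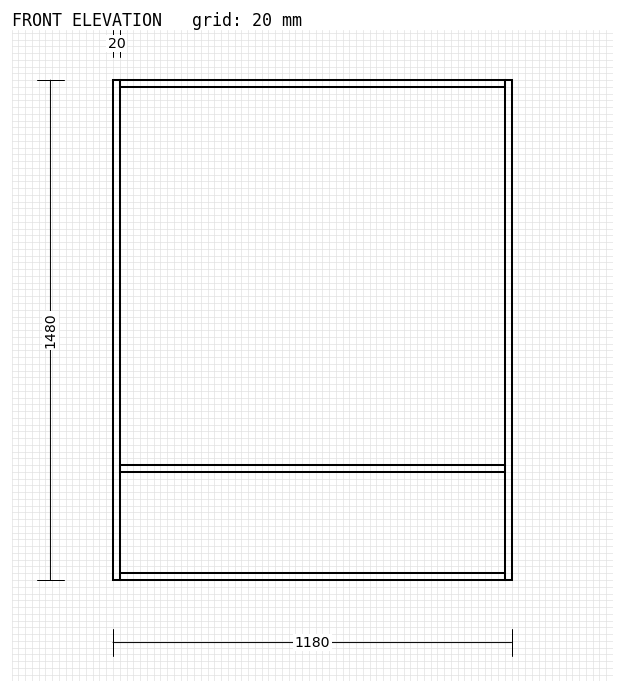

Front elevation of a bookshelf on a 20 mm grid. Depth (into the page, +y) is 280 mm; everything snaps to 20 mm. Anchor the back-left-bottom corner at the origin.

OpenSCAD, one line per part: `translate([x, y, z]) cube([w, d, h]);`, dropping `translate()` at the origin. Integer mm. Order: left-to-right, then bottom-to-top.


cube([20, 280, 1480]);
translate([20, 0, 0]) cube([1140, 280, 20]);
translate([20, 0, 320]) cube([1140, 280, 20]);
translate([20, 0, 1460]) cube([1140, 280, 20]);
translate([1160, 0, 0]) cube([20, 280, 1480]);


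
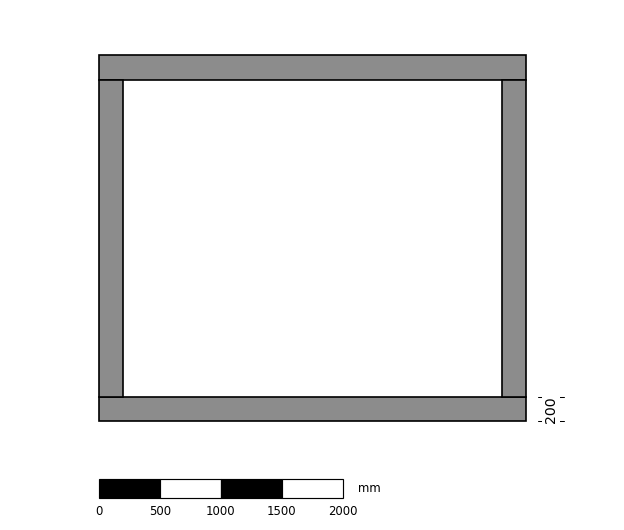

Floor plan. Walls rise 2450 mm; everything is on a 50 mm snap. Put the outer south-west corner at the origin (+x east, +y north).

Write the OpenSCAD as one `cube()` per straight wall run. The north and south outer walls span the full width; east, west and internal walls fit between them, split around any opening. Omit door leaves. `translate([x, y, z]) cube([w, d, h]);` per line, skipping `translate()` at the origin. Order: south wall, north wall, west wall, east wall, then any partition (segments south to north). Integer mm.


cube([3500, 200, 2450]);
translate([0, 2800, 0]) cube([3500, 200, 2450]);
translate([0, 200, 0]) cube([200, 2600, 2450]);
translate([3300, 200, 0]) cube([200, 2600, 2450]);


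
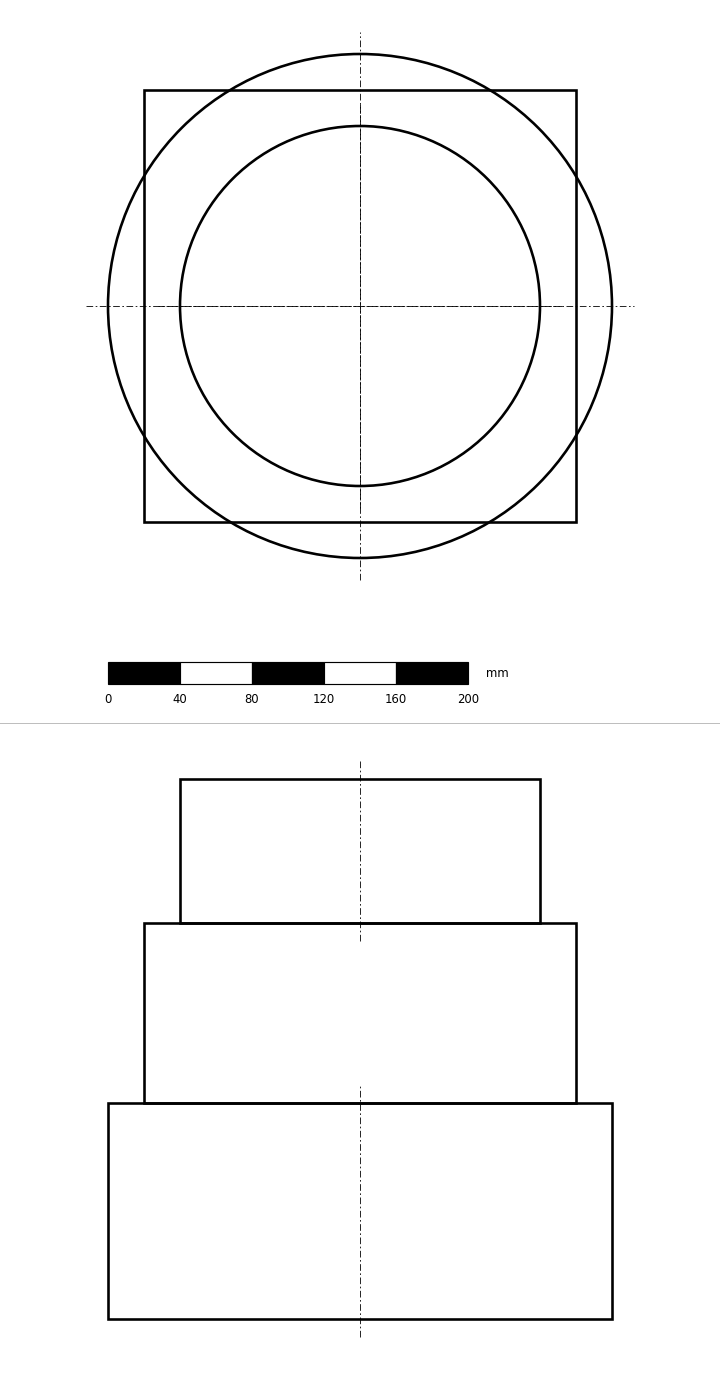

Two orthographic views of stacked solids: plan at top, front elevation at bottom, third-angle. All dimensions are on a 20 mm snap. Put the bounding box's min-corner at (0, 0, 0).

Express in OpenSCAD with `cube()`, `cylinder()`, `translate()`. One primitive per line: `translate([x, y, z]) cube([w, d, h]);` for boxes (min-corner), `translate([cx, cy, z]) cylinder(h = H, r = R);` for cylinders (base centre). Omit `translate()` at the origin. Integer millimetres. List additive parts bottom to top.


translate([140, 140, 0]) cylinder(h = 120, r = 140);
translate([20, 20, 120]) cube([240, 240, 100]);
translate([140, 140, 220]) cylinder(h = 80, r = 100);


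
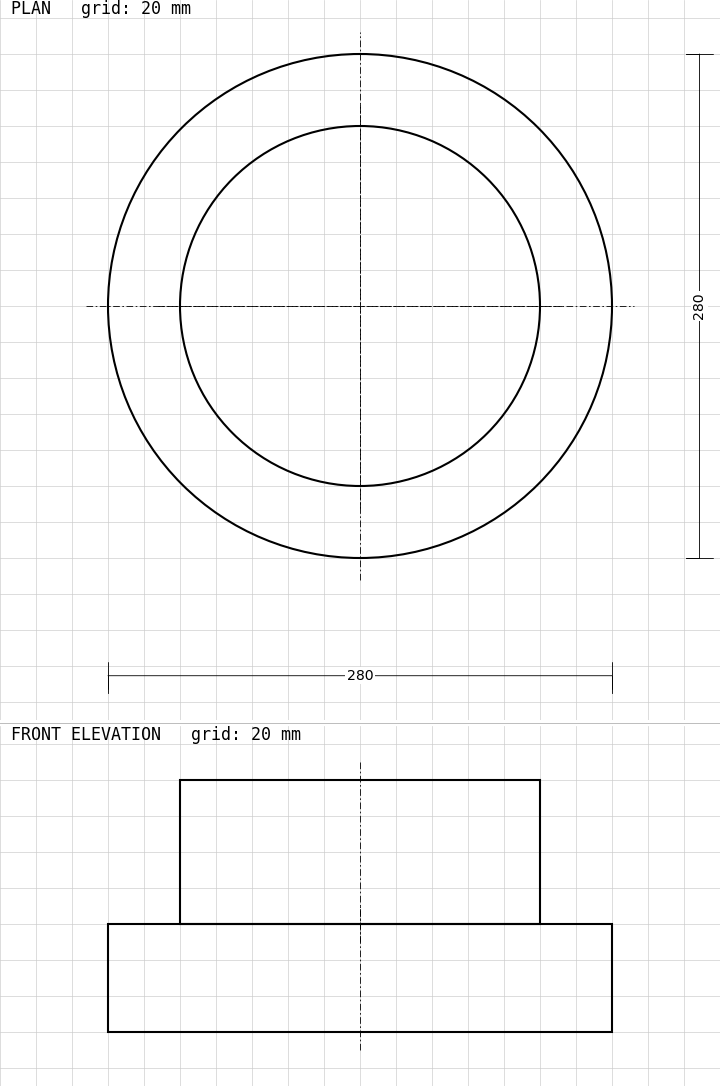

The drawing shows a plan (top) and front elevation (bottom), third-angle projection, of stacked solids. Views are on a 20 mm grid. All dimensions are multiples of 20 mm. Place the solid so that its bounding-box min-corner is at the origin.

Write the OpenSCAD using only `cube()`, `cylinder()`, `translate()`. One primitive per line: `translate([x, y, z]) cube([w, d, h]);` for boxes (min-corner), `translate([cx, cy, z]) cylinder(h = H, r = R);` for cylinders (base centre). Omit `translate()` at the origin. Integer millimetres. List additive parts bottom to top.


translate([140, 140, 0]) cylinder(h = 60, r = 140);
translate([140, 140, 60]) cylinder(h = 80, r = 100);
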